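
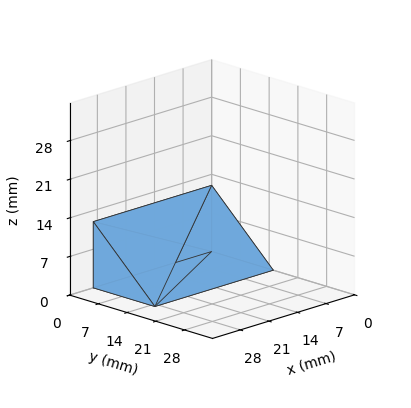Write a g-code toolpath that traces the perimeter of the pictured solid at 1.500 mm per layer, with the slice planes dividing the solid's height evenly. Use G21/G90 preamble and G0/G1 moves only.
Reading the render: the shape is a wedge (ramp): 29 × 15 mm base, rising to 12 mm along the y=0 edge and sloping linearly to z=0 at y=15 (dimensions read to the nearest mm from the axis ticks). For the g-code, the solid's height is divided into equal slices at the stated Δz and each level perimeter traced with G1 moves after a G0 lift.

; perimeter-only toolpath
G21 ; units = mm
G90 ; absolute positioning
G28 ; home
; layer 1
G0 Z1.500
G0 X0.000 Y0.000
G1 X29.000 Y0.000
G1 X29.000 Y13.125
G1 X0.000 Y13.125
G1 X0.000 Y0.000
; layer 2
G0 Z3.000
G0 X0.000 Y0.000
G1 X29.000 Y0.000
G1 X29.000 Y11.250
G1 X0.000 Y11.250
G1 X0.000 Y0.000
; layer 3
G0 Z4.500
G0 X0.000 Y0.000
G1 X29.000 Y0.000
G1 X29.000 Y9.375
G1 X0.000 Y9.375
G1 X0.000 Y0.000
; layer 4
G0 Z6.000
G0 X0.000 Y0.000
G1 X29.000 Y0.000
G1 X29.000 Y7.500
G1 X0.000 Y7.500
G1 X0.000 Y0.000
; layer 5
G0 Z7.500
G0 X0.000 Y0.000
G1 X29.000 Y0.000
G1 X29.000 Y5.625
G1 X0.000 Y5.625
G1 X0.000 Y0.000
; layer 6
G0 Z9.000
G0 X0.000 Y0.000
G1 X29.000 Y0.000
G1 X29.000 Y3.750
G1 X0.000 Y3.750
G1 X0.000 Y0.000
; layer 7
G0 Z10.500
G0 X0.000 Y0.000
G1 X29.000 Y0.000
G1 X29.000 Y1.875
G1 X0.000 Y1.875
G1 X0.000 Y0.000
M2 ; end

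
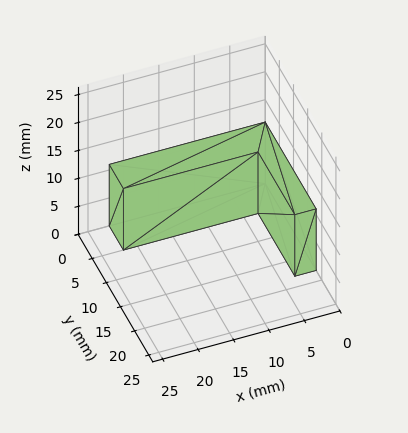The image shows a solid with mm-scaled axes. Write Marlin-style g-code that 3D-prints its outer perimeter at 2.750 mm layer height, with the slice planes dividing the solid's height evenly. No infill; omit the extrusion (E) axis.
Reading the render: the shape is an L-shaped prism: outer 22 × 18 mm, arm thicknesses ≈ 5 mm (horizontal) and 3 mm (vertical), extruded 11 mm in z (dimensions read to the nearest mm from the axis ticks). For the g-code, the solid's height is divided into equal slices at the stated Δz and each level perimeter traced with G1 moves after a G0 lift.

; perimeter-only toolpath
G21 ; units = mm
G90 ; absolute positioning
G28 ; home
; layer 1
G0 Z2.750
G0 X0.000 Y0.000
G1 X22.000 Y0.000
G1 X22.000 Y5.000
G1 X3.000 Y5.000
G1 X3.000 Y18.000
G1 X0.000 Y18.000
G1 X0.000 Y0.000
; layer 2
G0 Z5.500
G0 X0.000 Y0.000
G1 X22.000 Y0.000
G1 X22.000 Y5.000
G1 X3.000 Y5.000
G1 X3.000 Y18.000
G1 X0.000 Y18.000
G1 X0.000 Y0.000
; layer 3
G0 Z8.250
G0 X0.000 Y0.000
G1 X22.000 Y0.000
G1 X22.000 Y5.000
G1 X3.000 Y5.000
G1 X3.000 Y18.000
G1 X0.000 Y18.000
G1 X0.000 Y0.000
; layer 4
G0 Z11.000
G0 X0.000 Y0.000
G1 X22.000 Y0.000
G1 X22.000 Y5.000
G1 X3.000 Y5.000
G1 X3.000 Y18.000
G1 X0.000 Y18.000
G1 X0.000 Y0.000
M2 ; end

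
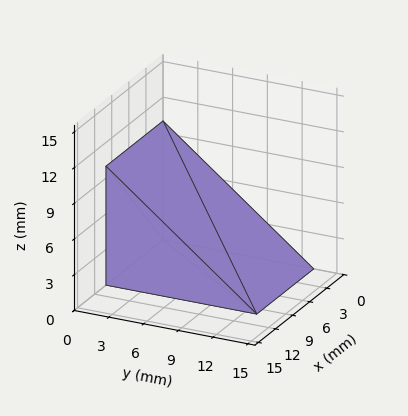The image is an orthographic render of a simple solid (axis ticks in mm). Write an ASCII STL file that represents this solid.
Reading the render: the shape is a wedge (ramp): 10 × 13 mm base, rising to 10 mm along the y=0 edge and sloping linearly to z=0 at y=13 (dimensions read to the nearest mm from the axis ticks). For the STL, each face is triangulated and given an outward normal.

solid part
  facet normal 0.0000 0.0000 -1.0000
    outer loop
      vertex 10.0 13.0 0.0
      vertex 10.0 0.0 0.0
      vertex 0.0 0.0 0.0
    endloop
  endfacet
  facet normal 0.0000 0.0000 -1.0000
    outer loop
      vertex 0.0 13.0 0.0
      vertex 10.0 13.0 0.0
      vertex 0.0 0.0 0.0
    endloop
  endfacet
  facet normal 0.0000 -1.0000 0.0000
    outer loop
      vertex 0.0 0.0 0.0
      vertex 10.0 0.0 0.0
      vertex 10.0 0.0 10.0
    endloop
  endfacet
  facet normal 0.0000 -1.0000 0.0000
    outer loop
      vertex 0.0 0.0 0.0
      vertex 10.0 0.0 10.0
      vertex 0.0 0.0 10.0
    endloop
  endfacet
  facet normal 0.0000 0.6097 0.7926
    outer loop
      vertex 0.0 0.0 10.0
      vertex 10.0 0.0 10.0
      vertex 10.0 13.0 0.0
    endloop
  endfacet
  facet normal 0.0000 0.6097 0.7926
    outer loop
      vertex 0.0 0.0 10.0
      vertex 10.0 13.0 0.0
      vertex 0.0 13.0 0.0
    endloop
  endfacet
  facet normal -1.0000 0.0000 0.0000
    outer loop
      vertex 0.0 0.0 10.0
      vertex 0.0 13.0 0.0
      vertex 0.0 0.0 0.0
    endloop
  endfacet
  facet normal 1.0000 0.0000 0.0000
    outer loop
      vertex 10.0 0.0 0.0
      vertex 10.0 13.0 0.0
      vertex 10.0 0.0 10.0
    endloop
  endfacet
endsolid part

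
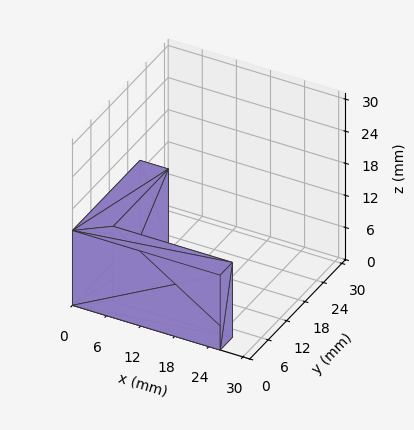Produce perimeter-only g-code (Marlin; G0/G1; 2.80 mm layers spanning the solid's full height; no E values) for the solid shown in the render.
Reading the render: the shape is an L-shaped prism: outer 26 × 22 mm, arm thicknesses ≈ 4 mm (horizontal) and 5 mm (vertical), extruded 14 mm in z (dimensions read to the nearest mm from the axis ticks). For the g-code, the solid's height is divided into equal slices at the stated Δz and each level perimeter traced with G1 moves after a G0 lift.

; perimeter-only toolpath
G21 ; units = mm
G90 ; absolute positioning
G28 ; home
; layer 1
G0 Z2.80
G0 X0.00 Y0.00
G1 X26.00 Y0.00
G1 X26.00 Y4.00
G1 X5.00 Y4.00
G1 X5.00 Y22.00
G1 X0.00 Y22.00
G1 X0.00 Y0.00
; layer 2
G0 Z5.60
G0 X0.00 Y0.00
G1 X26.00 Y0.00
G1 X26.00 Y4.00
G1 X5.00 Y4.00
G1 X5.00 Y22.00
G1 X0.00 Y22.00
G1 X0.00 Y0.00
; layer 3
G0 Z8.40
G0 X0.00 Y0.00
G1 X26.00 Y0.00
G1 X26.00 Y4.00
G1 X5.00 Y4.00
G1 X5.00 Y22.00
G1 X0.00 Y22.00
G1 X0.00 Y0.00
; layer 4
G0 Z11.20
G0 X0.00 Y0.00
G1 X26.00 Y0.00
G1 X26.00 Y4.00
G1 X5.00 Y4.00
G1 X5.00 Y22.00
G1 X0.00 Y22.00
G1 X0.00 Y0.00
; layer 5
G0 Z14.00
G0 X0.00 Y0.00
G1 X26.00 Y0.00
G1 X26.00 Y4.00
G1 X5.00 Y4.00
G1 X5.00 Y22.00
G1 X0.00 Y22.00
G1 X0.00 Y0.00
M2 ; end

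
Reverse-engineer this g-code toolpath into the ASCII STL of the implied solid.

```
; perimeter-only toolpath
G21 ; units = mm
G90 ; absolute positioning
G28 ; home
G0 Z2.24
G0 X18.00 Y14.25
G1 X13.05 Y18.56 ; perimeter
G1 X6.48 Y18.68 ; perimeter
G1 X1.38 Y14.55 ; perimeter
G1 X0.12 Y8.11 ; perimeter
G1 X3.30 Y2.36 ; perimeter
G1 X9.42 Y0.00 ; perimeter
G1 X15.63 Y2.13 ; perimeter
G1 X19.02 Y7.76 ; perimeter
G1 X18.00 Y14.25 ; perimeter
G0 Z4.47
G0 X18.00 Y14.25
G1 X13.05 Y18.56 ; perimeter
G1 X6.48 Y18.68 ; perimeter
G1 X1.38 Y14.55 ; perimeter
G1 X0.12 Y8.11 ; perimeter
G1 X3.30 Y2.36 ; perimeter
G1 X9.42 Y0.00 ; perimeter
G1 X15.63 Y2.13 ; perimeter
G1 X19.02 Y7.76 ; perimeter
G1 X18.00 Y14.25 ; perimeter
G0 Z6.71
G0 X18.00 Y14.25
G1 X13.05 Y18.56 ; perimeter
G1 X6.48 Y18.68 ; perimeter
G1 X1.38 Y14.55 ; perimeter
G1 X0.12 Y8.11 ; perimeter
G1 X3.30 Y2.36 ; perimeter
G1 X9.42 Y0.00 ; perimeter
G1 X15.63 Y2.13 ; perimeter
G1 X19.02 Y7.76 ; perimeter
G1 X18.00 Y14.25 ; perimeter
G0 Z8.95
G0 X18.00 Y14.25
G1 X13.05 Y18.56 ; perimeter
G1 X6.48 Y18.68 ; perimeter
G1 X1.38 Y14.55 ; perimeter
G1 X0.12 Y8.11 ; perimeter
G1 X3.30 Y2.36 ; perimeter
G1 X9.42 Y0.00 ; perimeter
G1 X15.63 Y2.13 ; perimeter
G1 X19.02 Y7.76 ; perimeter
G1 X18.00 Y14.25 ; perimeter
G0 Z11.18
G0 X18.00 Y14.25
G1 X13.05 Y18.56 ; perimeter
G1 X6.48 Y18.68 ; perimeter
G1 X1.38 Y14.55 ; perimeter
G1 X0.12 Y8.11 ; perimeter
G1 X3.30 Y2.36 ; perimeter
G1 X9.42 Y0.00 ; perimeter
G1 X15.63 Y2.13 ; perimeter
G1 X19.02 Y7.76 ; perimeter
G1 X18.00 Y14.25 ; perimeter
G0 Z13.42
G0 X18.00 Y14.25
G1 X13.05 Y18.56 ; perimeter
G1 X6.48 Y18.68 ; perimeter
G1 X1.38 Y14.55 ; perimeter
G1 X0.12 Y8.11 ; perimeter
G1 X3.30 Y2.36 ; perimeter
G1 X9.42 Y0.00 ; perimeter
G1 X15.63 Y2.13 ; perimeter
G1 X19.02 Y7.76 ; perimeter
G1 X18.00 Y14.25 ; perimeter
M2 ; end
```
solid part
  facet normal 0.0000 0.0000 -1.0000
    outer loop
      vertex 6.48 18.68 0.00
      vertex 13.05 18.56 0.00
      vertex 18.00 14.25 0.00
    endloop
  endfacet
  facet normal 0.0000 0.0000 -1.0000
    outer loop
      vertex 1.38 14.55 0.00
      vertex 6.48 18.68 0.00
      vertex 18.00 14.25 0.00
    endloop
  endfacet
  facet normal 0.0000 0.0000 -1.0000
    outer loop
      vertex 0.12 8.11 0.00
      vertex 1.38 14.55 0.00
      vertex 18.00 14.25 0.00
    endloop
  endfacet
  facet normal 0.0000 0.0000 -1.0000
    outer loop
      vertex 3.30 2.36 0.00
      vertex 0.12 8.11 0.00
      vertex 18.00 14.25 0.00
    endloop
  endfacet
  facet normal 0.0000 0.0000 -1.0000
    outer loop
      vertex 9.42 0.00 0.00
      vertex 3.30 2.36 0.00
      vertex 18.00 14.25 0.00
    endloop
  endfacet
  facet normal 0.0000 0.0000 -1.0000
    outer loop
      vertex 15.63 2.13 0.00
      vertex 9.42 0.00 0.00
      vertex 18.00 14.25 0.00
    endloop
  endfacet
  facet normal 0.0000 0.0000 -1.0000
    outer loop
      vertex 19.02 7.76 0.00
      vertex 15.63 2.13 0.00
      vertex 18.00 14.25 0.00
    endloop
  endfacet
  facet normal 0.0000 0.0000 1.0000
    outer loop
      vertex 18.00 14.25 13.42
      vertex 13.05 18.56 13.42
      vertex 6.48 18.68 13.42
    endloop
  endfacet
  facet normal 0.0000 0.0000 1.0000
    outer loop
      vertex 18.00 14.25 13.42
      vertex 6.48 18.68 13.42
      vertex 1.38 14.55 13.42
    endloop
  endfacet
  facet normal 0.0000 0.0000 1.0000
    outer loop
      vertex 18.00 14.25 13.42
      vertex 1.38 14.55 13.42
      vertex 0.12 8.11 13.42
    endloop
  endfacet
  facet normal 0.0000 0.0000 1.0000
    outer loop
      vertex 18.00 14.25 13.42
      vertex 0.12 8.11 13.42
      vertex 3.30 2.36 13.42
    endloop
  endfacet
  facet normal 0.0000 0.0000 1.0000
    outer loop
      vertex 18.00 14.25 13.42
      vertex 3.30 2.36 13.42
      vertex 9.42 0.00 13.42
    endloop
  endfacet
  facet normal 0.0000 0.0000 1.0000
    outer loop
      vertex 18.00 14.25 13.42
      vertex 9.42 0.00 13.42
      vertex 15.63 2.13 13.42
    endloop
  endfacet
  facet normal 0.0000 0.0000 1.0000
    outer loop
      vertex 18.00 14.25 13.42
      vertex 15.63 2.13 13.42
      vertex 19.02 7.76 13.42
    endloop
  endfacet
  facet normal 0.6567 0.7542 0.0000
    outer loop
      vertex 18.00 14.25 0.00
      vertex 13.05 18.56 0.00
      vertex 13.05 18.56 13.42
    endloop
  endfacet
  facet normal 0.6567 0.7542 0.0000
    outer loop
      vertex 18.00 14.25 0.00
      vertex 13.05 18.56 13.42
      vertex 18.00 14.25 13.42
    endloop
  endfacet
  facet normal 0.0183 0.9998 0.0000
    outer loop
      vertex 13.05 18.56 0.00
      vertex 6.48 18.68 0.00
      vertex 6.48 18.68 13.42
    endloop
  endfacet
  facet normal 0.0183 0.9998 0.0000
    outer loop
      vertex 13.05 18.56 0.00
      vertex 6.48 18.68 13.42
      vertex 13.05 18.56 13.42
    endloop
  endfacet
  facet normal -0.6293 0.7771 0.0000
    outer loop
      vertex 6.48 18.68 0.00
      vertex 1.38 14.55 0.00
      vertex 1.38 14.55 13.42
    endloop
  endfacet
  facet normal -0.6293 0.7771 0.0000
    outer loop
      vertex 6.48 18.68 0.00
      vertex 1.38 14.55 13.42
      vertex 6.48 18.68 13.42
    endloop
  endfacet
  facet normal -0.9814 0.1920 0.0000
    outer loop
      vertex 1.38 14.55 0.00
      vertex 0.12 8.11 0.00
      vertex 0.12 8.11 13.42
    endloop
  endfacet
  facet normal -0.9814 0.1920 0.0000
    outer loop
      vertex 1.38 14.55 0.00
      vertex 0.12 8.11 13.42
      vertex 1.38 14.55 13.42
    endloop
  endfacet
  facet normal -0.8751 -0.4840 0.0000
    outer loop
      vertex 0.12 8.11 0.00
      vertex 3.30 2.36 0.00
      vertex 3.30 2.36 13.42
    endloop
  endfacet
  facet normal -0.8751 -0.4840 0.0000
    outer loop
      vertex 0.12 8.11 0.00
      vertex 3.30 2.36 13.42
      vertex 0.12 8.11 13.42
    endloop
  endfacet
  facet normal -0.3598 -0.9330 0.0000
    outer loop
      vertex 3.30 2.36 0.00
      vertex 9.42 0.00 0.00
      vertex 9.42 0.00 13.42
    endloop
  endfacet
  facet normal -0.3598 -0.9330 0.0000
    outer loop
      vertex 3.30 2.36 0.00
      vertex 9.42 0.00 13.42
      vertex 3.30 2.36 13.42
    endloop
  endfacet
  facet normal 0.3244 -0.9459 0.0000
    outer loop
      vertex 9.42 0.00 0.00
      vertex 15.63 2.13 0.00
      vertex 15.63 2.13 13.42
    endloop
  endfacet
  facet normal 0.3244 -0.9459 0.0000
    outer loop
      vertex 9.42 0.00 0.00
      vertex 15.63 2.13 13.42
      vertex 9.42 0.00 13.42
    endloop
  endfacet
  facet normal 0.8567 -0.5158 0.0000
    outer loop
      vertex 15.63 2.13 0.00
      vertex 19.02 7.76 0.00
      vertex 19.02 7.76 13.42
    endloop
  endfacet
  facet normal 0.8567 -0.5158 0.0000
    outer loop
      vertex 15.63 2.13 0.00
      vertex 19.02 7.76 13.42
      vertex 15.63 2.13 13.42
    endloop
  endfacet
  facet normal 0.9879 0.1553 0.0000
    outer loop
      vertex 19.02 7.76 0.00
      vertex 18.00 14.25 0.00
      vertex 18.00 14.25 13.42
    endloop
  endfacet
  facet normal 0.9879 0.1553 0.0000
    outer loop
      vertex 19.02 7.76 0.00
      vertex 18.00 14.25 13.42
      vertex 19.02 7.76 13.42
    endloop
  endfacet
endsolid part

The G0 Z moves step by Δz≈2.24 mm. Every layer's G1 loop is the same polygon, so the solid is a straight extrusion of it from z=0 to z≈13.4. Closing with flat bottom and top caps and triangulating gives 32 facets — a regular 9-sided prism (a cylinder approximated with 9 flat sides), circumscribed radius ≈ 9.6 mm, height ≈ 13.4 mm.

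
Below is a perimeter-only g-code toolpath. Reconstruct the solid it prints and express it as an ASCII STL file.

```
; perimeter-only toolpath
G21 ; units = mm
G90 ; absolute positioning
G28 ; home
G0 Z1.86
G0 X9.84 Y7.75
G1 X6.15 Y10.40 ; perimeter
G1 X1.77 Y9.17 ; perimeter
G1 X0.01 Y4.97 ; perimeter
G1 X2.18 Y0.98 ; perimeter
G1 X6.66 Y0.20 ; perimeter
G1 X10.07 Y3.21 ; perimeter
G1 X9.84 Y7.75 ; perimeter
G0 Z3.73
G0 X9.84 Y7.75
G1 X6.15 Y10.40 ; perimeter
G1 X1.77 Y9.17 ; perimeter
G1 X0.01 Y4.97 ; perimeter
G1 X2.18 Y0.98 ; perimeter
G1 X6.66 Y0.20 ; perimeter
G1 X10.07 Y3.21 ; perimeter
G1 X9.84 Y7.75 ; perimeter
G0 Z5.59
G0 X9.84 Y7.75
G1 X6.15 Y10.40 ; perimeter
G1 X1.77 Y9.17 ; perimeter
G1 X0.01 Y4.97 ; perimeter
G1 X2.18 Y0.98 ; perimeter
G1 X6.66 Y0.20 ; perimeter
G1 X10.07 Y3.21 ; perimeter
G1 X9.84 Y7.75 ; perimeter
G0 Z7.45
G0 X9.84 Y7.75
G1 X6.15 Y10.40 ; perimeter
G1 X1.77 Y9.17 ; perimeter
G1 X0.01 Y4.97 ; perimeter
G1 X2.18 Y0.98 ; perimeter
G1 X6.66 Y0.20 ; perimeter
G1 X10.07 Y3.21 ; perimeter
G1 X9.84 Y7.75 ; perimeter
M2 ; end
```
solid part
  facet normal 0.0000 0.0000 -1.0000
    outer loop
      vertex 1.77 9.17 0.00
      vertex 6.15 10.40 0.00
      vertex 9.84 7.75 0.00
    endloop
  endfacet
  facet normal 0.0000 0.0000 -1.0000
    outer loop
      vertex 0.01 4.97 0.00
      vertex 1.77 9.17 0.00
      vertex 9.84 7.75 0.00
    endloop
  endfacet
  facet normal 0.0000 0.0000 -1.0000
    outer loop
      vertex 2.18 0.98 0.00
      vertex 0.01 4.97 0.00
      vertex 9.84 7.75 0.00
    endloop
  endfacet
  facet normal 0.0000 0.0000 -1.0000
    outer loop
      vertex 6.66 0.20 0.00
      vertex 2.18 0.98 0.00
      vertex 9.84 7.75 0.00
    endloop
  endfacet
  facet normal 0.0000 0.0000 -1.0000
    outer loop
      vertex 10.07 3.21 0.00
      vertex 6.66 0.20 0.00
      vertex 9.84 7.75 0.00
    endloop
  endfacet
  facet normal 0.0000 0.0000 1.0000
    outer loop
      vertex 9.84 7.75 7.45
      vertex 6.15 10.40 7.45
      vertex 1.77 9.17 7.45
    endloop
  endfacet
  facet normal 0.0000 0.0000 1.0000
    outer loop
      vertex 9.84 7.75 7.45
      vertex 1.77 9.17 7.45
      vertex 0.01 4.97 7.45
    endloop
  endfacet
  facet normal 0.0000 0.0000 1.0000
    outer loop
      vertex 9.84 7.75 7.45
      vertex 0.01 4.97 7.45
      vertex 2.18 0.98 7.45
    endloop
  endfacet
  facet normal 0.0000 0.0000 1.0000
    outer loop
      vertex 9.84 7.75 7.45
      vertex 2.18 0.98 7.45
      vertex 6.66 0.20 7.45
    endloop
  endfacet
  facet normal 0.0000 0.0000 1.0000
    outer loop
      vertex 9.84 7.75 7.45
      vertex 6.66 0.20 7.45
      vertex 10.07 3.21 7.45
    endloop
  endfacet
  facet normal 0.5833 0.8122 0.0000
    outer loop
      vertex 9.84 7.75 0.00
      vertex 6.15 10.40 0.00
      vertex 6.15 10.40 7.45
    endloop
  endfacet
  facet normal 0.5833 0.8122 0.0000
    outer loop
      vertex 9.84 7.75 0.00
      vertex 6.15 10.40 7.45
      vertex 9.84 7.75 7.45
    endloop
  endfacet
  facet normal -0.2704 0.9628 0.0000
    outer loop
      vertex 6.15 10.40 0.00
      vertex 1.77 9.17 0.00
      vertex 1.77 9.17 7.45
    endloop
  endfacet
  facet normal -0.2704 0.9628 0.0000
    outer loop
      vertex 6.15 10.40 0.00
      vertex 1.77 9.17 7.45
      vertex 6.15 10.40 7.45
    endloop
  endfacet
  facet normal -0.9223 0.3865 0.0000
    outer loop
      vertex 1.77 9.17 0.00
      vertex 0.01 4.97 0.00
      vertex 0.01 4.97 7.45
    endloop
  endfacet
  facet normal -0.9223 0.3865 0.0000
    outer loop
      vertex 1.77 9.17 0.00
      vertex 0.01 4.97 7.45
      vertex 1.77 9.17 7.45
    endloop
  endfacet
  facet normal -0.8785 -0.4778 0.0000
    outer loop
      vertex 0.01 4.97 0.00
      vertex 2.18 0.98 0.00
      vertex 2.18 0.98 7.45
    endloop
  endfacet
  facet normal -0.8785 -0.4778 0.0000
    outer loop
      vertex 0.01 4.97 0.00
      vertex 2.18 0.98 7.45
      vertex 0.01 4.97 7.45
    endloop
  endfacet
  facet normal -0.1715 -0.9852 0.0000
    outer loop
      vertex 2.18 0.98 0.00
      vertex 6.66 0.20 0.00
      vertex 6.66 0.20 7.45
    endloop
  endfacet
  facet normal -0.1715 -0.9852 0.0000
    outer loop
      vertex 2.18 0.98 0.00
      vertex 6.66 0.20 7.45
      vertex 2.18 0.98 7.45
    endloop
  endfacet
  facet normal 0.6618 -0.7497 0.0000
    outer loop
      vertex 6.66 0.20 0.00
      vertex 10.07 3.21 0.00
      vertex 10.07 3.21 7.45
    endloop
  endfacet
  facet normal 0.6618 -0.7497 0.0000
    outer loop
      vertex 6.66 0.20 0.00
      vertex 10.07 3.21 7.45
      vertex 6.66 0.20 7.45
    endloop
  endfacet
  facet normal 0.9987 0.0506 0.0000
    outer loop
      vertex 10.07 3.21 0.00
      vertex 9.84 7.75 0.00
      vertex 9.84 7.75 7.45
    endloop
  endfacet
  facet normal 0.9987 0.0506 0.0000
    outer loop
      vertex 10.07 3.21 0.00
      vertex 9.84 7.75 7.45
      vertex 10.07 3.21 7.45
    endloop
  endfacet
endsolid part

The G0 Z moves step by Δz≈1.86 mm. Every layer's G1 loop is the same polygon, so the solid is a straight extrusion of it from z=0 to z≈7.45. Closing with flat bottom and top caps and triangulating gives 24 facets — a regular 7-sided prism (a cylinder approximated with 7 flat sides), circumscribed radius ≈ 5.24 mm, height ≈ 7.45 mm.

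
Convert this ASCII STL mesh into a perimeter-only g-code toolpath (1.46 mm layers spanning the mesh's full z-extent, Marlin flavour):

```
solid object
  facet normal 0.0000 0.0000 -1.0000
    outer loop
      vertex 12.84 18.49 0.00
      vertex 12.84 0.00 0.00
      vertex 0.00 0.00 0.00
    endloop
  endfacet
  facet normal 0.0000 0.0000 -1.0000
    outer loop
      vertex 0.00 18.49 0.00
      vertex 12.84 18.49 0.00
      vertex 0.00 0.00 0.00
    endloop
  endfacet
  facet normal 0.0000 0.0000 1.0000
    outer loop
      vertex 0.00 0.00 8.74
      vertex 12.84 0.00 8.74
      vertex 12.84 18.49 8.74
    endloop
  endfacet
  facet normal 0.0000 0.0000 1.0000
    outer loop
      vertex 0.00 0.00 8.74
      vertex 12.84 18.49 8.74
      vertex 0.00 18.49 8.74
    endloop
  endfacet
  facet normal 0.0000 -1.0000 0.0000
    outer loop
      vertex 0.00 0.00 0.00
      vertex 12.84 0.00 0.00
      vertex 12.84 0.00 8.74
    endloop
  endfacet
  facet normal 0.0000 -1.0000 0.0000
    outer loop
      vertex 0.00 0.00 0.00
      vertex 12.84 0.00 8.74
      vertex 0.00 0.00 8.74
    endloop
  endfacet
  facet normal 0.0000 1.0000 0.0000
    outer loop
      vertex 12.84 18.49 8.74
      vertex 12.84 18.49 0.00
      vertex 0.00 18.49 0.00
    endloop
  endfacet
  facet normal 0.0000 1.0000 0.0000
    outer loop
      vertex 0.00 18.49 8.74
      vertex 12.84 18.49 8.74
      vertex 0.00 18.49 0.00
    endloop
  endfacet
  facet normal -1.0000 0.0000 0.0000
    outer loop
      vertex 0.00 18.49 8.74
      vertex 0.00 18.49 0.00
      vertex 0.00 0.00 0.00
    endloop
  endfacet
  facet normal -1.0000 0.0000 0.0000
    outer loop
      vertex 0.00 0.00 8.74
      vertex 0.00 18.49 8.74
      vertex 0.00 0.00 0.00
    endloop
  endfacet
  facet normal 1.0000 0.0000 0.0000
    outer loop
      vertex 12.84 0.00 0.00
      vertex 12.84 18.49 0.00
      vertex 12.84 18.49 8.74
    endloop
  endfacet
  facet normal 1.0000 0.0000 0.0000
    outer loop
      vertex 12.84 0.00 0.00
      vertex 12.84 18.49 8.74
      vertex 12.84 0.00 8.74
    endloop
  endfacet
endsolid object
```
; perimeter-only toolpath
G21 ; units = mm
G90 ; absolute positioning
G28 ; home
; layer 1
G0 Z1.46
G0 X0.00 Y0.00
G1 X12.84 Y0.00
G1 X12.84 Y18.49
G1 X0.00 Y18.49
G1 X0.00 Y0.00
; layer 2
G0 Z2.91
G0 X0.00 Y0.00
G1 X12.84 Y0.00
G1 X12.84 Y18.49
G1 X0.00 Y18.49
G1 X0.00 Y0.00
; layer 3
G0 Z4.37
G0 X0.00 Y0.00
G1 X12.84 Y0.00
G1 X12.84 Y18.49
G1 X0.00 Y18.49
G1 X0.00 Y0.00
; layer 4
G0 Z5.83
G0 X0.00 Y0.00
G1 X12.84 Y0.00
G1 X12.84 Y18.49
G1 X0.00 Y18.49
G1 X0.00 Y0.00
; layer 5
G0 Z7.28
G0 X0.00 Y0.00
G1 X12.84 Y0.00
G1 X12.84 Y18.49
G1 X0.00 Y18.49
G1 X0.00 Y0.00
; layer 6
G0 Z8.74
G0 X0.00 Y0.00
G1 X12.84 Y0.00
G1 X12.84 Y18.49
G1 X0.00 Y18.49
G1 X0.00 Y0.00
M2 ; end

The solid is a rectangular box, roughly 12.8 × 18.5 mm footprint and 8.74 mm tall. Slicing at Δz = 1.46 mm — 6 equal slices spanning the solid's height, so layer i sits at z = i·h/6 — gives 6 non-empty perimeters. Each is a 4-segment closed polygon; G0 lifts to the layer z and rapids to the start vertex, then G1 traces the edges.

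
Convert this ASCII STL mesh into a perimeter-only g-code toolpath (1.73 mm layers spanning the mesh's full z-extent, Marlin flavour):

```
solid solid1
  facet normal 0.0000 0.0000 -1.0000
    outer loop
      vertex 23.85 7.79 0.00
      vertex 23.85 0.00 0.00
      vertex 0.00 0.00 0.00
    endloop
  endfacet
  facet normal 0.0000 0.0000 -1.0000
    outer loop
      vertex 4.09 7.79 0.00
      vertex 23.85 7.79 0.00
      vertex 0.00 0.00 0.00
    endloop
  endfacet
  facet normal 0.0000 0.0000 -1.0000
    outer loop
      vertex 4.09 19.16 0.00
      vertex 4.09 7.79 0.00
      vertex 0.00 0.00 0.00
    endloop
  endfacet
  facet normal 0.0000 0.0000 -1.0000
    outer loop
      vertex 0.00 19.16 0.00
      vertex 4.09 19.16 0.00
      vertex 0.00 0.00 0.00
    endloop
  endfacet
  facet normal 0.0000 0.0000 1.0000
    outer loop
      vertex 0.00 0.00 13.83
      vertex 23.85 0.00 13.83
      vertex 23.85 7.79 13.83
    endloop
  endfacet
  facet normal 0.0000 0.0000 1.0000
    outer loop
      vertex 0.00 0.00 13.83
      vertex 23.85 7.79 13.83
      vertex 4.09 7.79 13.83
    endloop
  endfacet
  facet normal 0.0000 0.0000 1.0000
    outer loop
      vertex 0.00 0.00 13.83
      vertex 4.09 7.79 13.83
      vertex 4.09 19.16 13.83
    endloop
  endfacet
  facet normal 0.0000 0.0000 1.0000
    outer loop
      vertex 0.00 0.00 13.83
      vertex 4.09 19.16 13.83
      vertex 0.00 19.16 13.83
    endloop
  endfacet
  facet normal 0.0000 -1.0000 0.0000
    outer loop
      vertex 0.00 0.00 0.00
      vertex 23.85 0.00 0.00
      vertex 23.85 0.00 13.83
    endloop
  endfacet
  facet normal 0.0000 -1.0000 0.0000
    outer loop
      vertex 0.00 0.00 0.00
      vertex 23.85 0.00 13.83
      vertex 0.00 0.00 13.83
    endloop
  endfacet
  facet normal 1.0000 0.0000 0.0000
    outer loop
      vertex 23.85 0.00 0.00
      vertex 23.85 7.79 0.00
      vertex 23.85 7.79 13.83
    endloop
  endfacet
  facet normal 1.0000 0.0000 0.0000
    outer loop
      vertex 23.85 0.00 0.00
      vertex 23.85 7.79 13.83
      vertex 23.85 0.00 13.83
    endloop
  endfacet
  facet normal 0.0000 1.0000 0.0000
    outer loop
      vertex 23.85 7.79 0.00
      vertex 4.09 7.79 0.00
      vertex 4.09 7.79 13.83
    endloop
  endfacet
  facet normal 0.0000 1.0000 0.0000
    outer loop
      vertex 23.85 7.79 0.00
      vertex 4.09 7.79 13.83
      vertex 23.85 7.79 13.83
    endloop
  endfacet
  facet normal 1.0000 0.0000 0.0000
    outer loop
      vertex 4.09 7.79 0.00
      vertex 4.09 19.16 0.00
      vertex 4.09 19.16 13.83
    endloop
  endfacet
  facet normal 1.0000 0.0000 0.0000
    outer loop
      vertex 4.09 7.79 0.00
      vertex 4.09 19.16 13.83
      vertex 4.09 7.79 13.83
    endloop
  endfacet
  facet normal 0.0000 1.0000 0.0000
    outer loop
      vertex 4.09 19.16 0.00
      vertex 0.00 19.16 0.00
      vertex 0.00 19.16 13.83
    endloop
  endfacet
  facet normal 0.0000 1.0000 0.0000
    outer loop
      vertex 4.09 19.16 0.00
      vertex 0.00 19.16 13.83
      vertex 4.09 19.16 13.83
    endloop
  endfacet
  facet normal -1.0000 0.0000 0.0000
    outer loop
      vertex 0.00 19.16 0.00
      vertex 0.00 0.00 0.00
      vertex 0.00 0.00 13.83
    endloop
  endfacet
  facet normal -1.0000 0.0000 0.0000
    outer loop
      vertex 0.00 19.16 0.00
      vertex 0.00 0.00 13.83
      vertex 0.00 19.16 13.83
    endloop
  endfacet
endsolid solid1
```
; perimeter-only toolpath
G21 ; units = mm
G90 ; absolute positioning
G28 ; home
; layer 1
G0 Z1.73
G0 X0.00 Y0.00
G1 X23.85 Y0.00
G1 X23.85 Y7.79
G1 X4.09 Y7.79
G1 X4.09 Y19.16
G1 X0.00 Y19.16
G1 X0.00 Y0.00
; layer 2
G0 Z3.46
G0 X0.00 Y0.00
G1 X23.85 Y0.00
G1 X23.85 Y7.79
G1 X4.09 Y7.79
G1 X4.09 Y19.16
G1 X0.00 Y19.16
G1 X0.00 Y0.00
; layer 3
G0 Z5.19
G0 X0.00 Y0.00
G1 X23.85 Y0.00
G1 X23.85 Y7.79
G1 X4.09 Y7.79
G1 X4.09 Y19.16
G1 X0.00 Y19.16
G1 X0.00 Y0.00
; layer 4
G0 Z6.92
G0 X0.00 Y0.00
G1 X23.85 Y0.00
G1 X23.85 Y7.79
G1 X4.09 Y7.79
G1 X4.09 Y19.16
G1 X0.00 Y19.16
G1 X0.00 Y0.00
; layer 5
G0 Z8.64
G0 X0.00 Y0.00
G1 X23.85 Y0.00
G1 X23.85 Y7.79
G1 X4.09 Y7.79
G1 X4.09 Y19.16
G1 X0.00 Y19.16
G1 X0.00 Y0.00
; layer 6
G0 Z10.37
G0 X0.00 Y0.00
G1 X23.85 Y0.00
G1 X23.85 Y7.79
G1 X4.09 Y7.79
G1 X4.09 Y19.16
G1 X0.00 Y19.16
G1 X0.00 Y0.00
; layer 7
G0 Z12.10
G0 X0.00 Y0.00
G1 X23.85 Y0.00
G1 X23.85 Y7.79
G1 X4.09 Y7.79
G1 X4.09 Y19.16
G1 X0.00 Y19.16
G1 X0.00 Y0.00
; layer 8
G0 Z13.83
G0 X0.00 Y0.00
G1 X23.85 Y0.00
G1 X23.85 Y7.79
G1 X4.09 Y7.79
G1 X4.09 Y19.16
G1 X0.00 Y19.16
G1 X0.00 Y0.00
M2 ; end

The solid is an L-shaped prism: outer 23.9 × 19.2 mm, arm thicknesses ≈ 7.79 mm (horizontal) and 4.09 mm (vertical), extruded 13.8 mm in z. Slicing at Δz = 1.73 mm — 8 equal slices spanning the solid's height, so layer i sits at z = i·h/8 — gives 8 non-empty perimeters. Each is a 6-segment closed polygon; G0 lifts to the layer z and rapids to the start vertex, then G1 traces the edges.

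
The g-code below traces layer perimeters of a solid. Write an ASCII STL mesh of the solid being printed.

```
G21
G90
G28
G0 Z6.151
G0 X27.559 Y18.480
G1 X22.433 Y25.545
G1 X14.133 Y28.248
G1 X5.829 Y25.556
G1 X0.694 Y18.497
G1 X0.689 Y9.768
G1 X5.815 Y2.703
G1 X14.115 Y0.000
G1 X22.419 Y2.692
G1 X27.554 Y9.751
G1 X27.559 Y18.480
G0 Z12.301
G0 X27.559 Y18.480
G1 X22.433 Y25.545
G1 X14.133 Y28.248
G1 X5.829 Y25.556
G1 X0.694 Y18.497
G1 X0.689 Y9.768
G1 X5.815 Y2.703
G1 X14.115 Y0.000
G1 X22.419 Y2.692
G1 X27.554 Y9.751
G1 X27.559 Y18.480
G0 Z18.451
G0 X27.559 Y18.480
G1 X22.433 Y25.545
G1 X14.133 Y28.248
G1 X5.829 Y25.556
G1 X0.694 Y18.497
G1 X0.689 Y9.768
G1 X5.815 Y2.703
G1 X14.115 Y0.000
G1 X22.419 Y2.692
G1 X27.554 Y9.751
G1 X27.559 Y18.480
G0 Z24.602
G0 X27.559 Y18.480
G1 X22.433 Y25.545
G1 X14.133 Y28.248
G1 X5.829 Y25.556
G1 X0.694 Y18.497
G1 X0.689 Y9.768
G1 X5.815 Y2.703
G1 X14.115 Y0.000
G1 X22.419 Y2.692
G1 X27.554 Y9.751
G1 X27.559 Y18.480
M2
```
solid part
  facet normal 0.0000 0.0000 -1.0000
    outer loop
      vertex 14.133 28.248 0.000
      vertex 22.433 25.545 0.000
      vertex 27.559 18.480 0.000
    endloop
  endfacet
  facet normal 0.0000 0.0000 -1.0000
    outer loop
      vertex 5.829 25.556 0.000
      vertex 14.133 28.248 0.000
      vertex 27.559 18.480 0.000
    endloop
  endfacet
  facet normal 0.0000 0.0000 -1.0000
    outer loop
      vertex 0.694 18.497 0.000
      vertex 5.829 25.556 0.000
      vertex 27.559 18.480 0.000
    endloop
  endfacet
  facet normal 0.0000 0.0000 -1.0000
    outer loop
      vertex 0.689 9.768 0.000
      vertex 0.694 18.497 0.000
      vertex 27.559 18.480 0.000
    endloop
  endfacet
  facet normal 0.0000 0.0000 -1.0000
    outer loop
      vertex 5.815 2.703 0.000
      vertex 0.689 9.768 0.000
      vertex 27.559 18.480 0.000
    endloop
  endfacet
  facet normal 0.0000 0.0000 -1.0000
    outer loop
      vertex 14.115 0.000 0.000
      vertex 5.815 2.703 0.000
      vertex 27.559 18.480 0.000
    endloop
  endfacet
  facet normal 0.0000 0.0000 -1.0000
    outer loop
      vertex 22.419 2.692 0.000
      vertex 14.115 0.000 0.000
      vertex 27.559 18.480 0.000
    endloop
  endfacet
  facet normal 0.0000 0.0000 -1.0000
    outer loop
      vertex 27.554 9.751 0.000
      vertex 22.419 2.692 0.000
      vertex 27.559 18.480 0.000
    endloop
  endfacet
  facet normal 0.0000 0.0000 1.0000
    outer loop
      vertex 27.559 18.480 24.602
      vertex 22.433 25.545 24.602
      vertex 14.133 28.248 24.602
    endloop
  endfacet
  facet normal 0.0000 0.0000 1.0000
    outer loop
      vertex 27.559 18.480 24.602
      vertex 14.133 28.248 24.602
      vertex 5.829 25.556 24.602
    endloop
  endfacet
  facet normal 0.0000 0.0000 1.0000
    outer loop
      vertex 27.559 18.480 24.602
      vertex 5.829 25.556 24.602
      vertex 0.694 18.497 24.602
    endloop
  endfacet
  facet normal 0.0000 0.0000 1.0000
    outer loop
      vertex 27.559 18.480 24.602
      vertex 0.694 18.497 24.602
      vertex 0.689 9.768 24.602
    endloop
  endfacet
  facet normal 0.0000 0.0000 1.0000
    outer loop
      vertex 27.559 18.480 24.602
      vertex 0.689 9.768 24.602
      vertex 5.815 2.703 24.602
    endloop
  endfacet
  facet normal 0.0000 0.0000 1.0000
    outer loop
      vertex 27.559 18.480 24.602
      vertex 5.815 2.703 24.602
      vertex 14.115 0.000 24.602
    endloop
  endfacet
  facet normal 0.0000 0.0000 1.0000
    outer loop
      vertex 27.559 18.480 24.602
      vertex 14.115 0.000 24.602
      vertex 22.419 2.692 24.602
    endloop
  endfacet
  facet normal 0.0000 0.0000 1.0000
    outer loop
      vertex 27.559 18.480 24.602
      vertex 22.419 2.692 24.602
      vertex 27.554 9.751 24.602
    endloop
  endfacet
  facet normal 0.8094 0.5873 0.0000
    outer loop
      vertex 27.559 18.480 0.000
      vertex 22.433 25.545 0.000
      vertex 22.433 25.545 24.602
    endloop
  endfacet
  facet normal 0.8094 0.5873 0.0000
    outer loop
      vertex 27.559 18.480 0.000
      vertex 22.433 25.545 24.602
      vertex 27.559 18.480 24.602
    endloop
  endfacet
  facet normal 0.3097 0.9508 0.0000
    outer loop
      vertex 22.433 25.545 0.000
      vertex 14.133 28.248 0.000
      vertex 14.133 28.248 24.602
    endloop
  endfacet
  facet normal 0.3097 0.9508 0.0000
    outer loop
      vertex 22.433 25.545 0.000
      vertex 14.133 28.248 24.602
      vertex 22.433 25.545 24.602
    endloop
  endfacet
  facet normal -0.3084 0.9513 0.0000
    outer loop
      vertex 14.133 28.248 0.000
      vertex 5.829 25.556 0.000
      vertex 5.829 25.556 24.602
    endloop
  endfacet
  facet normal -0.3084 0.9513 0.0000
    outer loop
      vertex 14.133 28.248 0.000
      vertex 5.829 25.556 24.602
      vertex 14.133 28.248 24.602
    endloop
  endfacet
  facet normal -0.8087 0.5883 0.0000
    outer loop
      vertex 5.829 25.556 0.000
      vertex 0.694 18.497 0.000
      vertex 0.694 18.497 24.602
    endloop
  endfacet
  facet normal -0.8087 0.5883 0.0000
    outer loop
      vertex 5.829 25.556 0.000
      vertex 0.694 18.497 24.602
      vertex 5.829 25.556 24.602
    endloop
  endfacet
  facet normal -1.0000 0.0006 0.0000
    outer loop
      vertex 0.694 18.497 0.000
      vertex 0.689 9.768 0.000
      vertex 0.689 9.768 24.602
    endloop
  endfacet
  facet normal -1.0000 0.0006 0.0000
    outer loop
      vertex 0.694 18.497 0.000
      vertex 0.689 9.768 24.602
      vertex 0.694 18.497 24.602
    endloop
  endfacet
  facet normal -0.8094 -0.5873 0.0000
    outer loop
      vertex 0.689 9.768 0.000
      vertex 5.815 2.703 0.000
      vertex 5.815 2.703 24.602
    endloop
  endfacet
  facet normal -0.8094 -0.5873 0.0000
    outer loop
      vertex 0.689 9.768 0.000
      vertex 5.815 2.703 24.602
      vertex 0.689 9.768 24.602
    endloop
  endfacet
  facet normal -0.3097 -0.9508 0.0000
    outer loop
      vertex 5.815 2.703 0.000
      vertex 14.115 0.000 0.000
      vertex 14.115 0.000 24.602
    endloop
  endfacet
  facet normal -0.3097 -0.9508 0.0000
    outer loop
      vertex 5.815 2.703 0.000
      vertex 14.115 0.000 24.602
      vertex 5.815 2.703 24.602
    endloop
  endfacet
  facet normal 0.3084 -0.9513 0.0000
    outer loop
      vertex 14.115 0.000 0.000
      vertex 22.419 2.692 0.000
      vertex 22.419 2.692 24.602
    endloop
  endfacet
  facet normal 0.3084 -0.9513 0.0000
    outer loop
      vertex 14.115 0.000 0.000
      vertex 22.419 2.692 24.602
      vertex 14.115 0.000 24.602
    endloop
  endfacet
  facet normal 0.8087 -0.5883 0.0000
    outer loop
      vertex 22.419 2.692 0.000
      vertex 27.554 9.751 0.000
      vertex 27.554 9.751 24.602
    endloop
  endfacet
  facet normal 0.8087 -0.5883 0.0000
    outer loop
      vertex 22.419 2.692 0.000
      vertex 27.554 9.751 24.602
      vertex 22.419 2.692 24.602
    endloop
  endfacet
  facet normal 1.0000 -0.0006 0.0000
    outer loop
      vertex 27.554 9.751 0.000
      vertex 27.559 18.480 0.000
      vertex 27.559 18.480 24.602
    endloop
  endfacet
  facet normal 1.0000 -0.0006 0.0000
    outer loop
      vertex 27.554 9.751 0.000
      vertex 27.559 18.480 24.602
      vertex 27.554 9.751 24.602
    endloop
  endfacet
endsolid part

The G0 Z moves step by Δz≈6.151 mm. Every layer's G1 loop is the same polygon, so the solid is a straight extrusion of it from z=0 to z≈24.6. Closing with flat bottom and top caps and triangulating gives 36 facets — a regular 10-sided prism (a cylinder approximated with 10 flat sides), circumscribed radius ≈ 14.1 mm, height ≈ 24.6 mm.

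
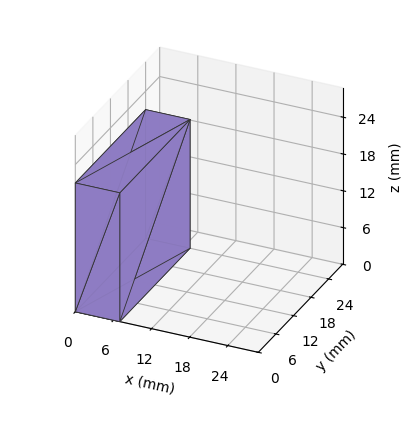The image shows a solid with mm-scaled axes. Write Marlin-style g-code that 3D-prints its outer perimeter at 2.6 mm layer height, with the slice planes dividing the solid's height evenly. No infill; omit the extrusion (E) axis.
Reading the render: the shape is a rectangular box, roughly 7 × 24 mm footprint and 21 mm tall (dimensions read to the nearest mm from the axis ticks). For the g-code, the solid's height is divided into equal slices at the stated Δz and each level perimeter traced with G1 moves after a G0 lift.

; perimeter-only toolpath
G21 ; units = mm
G90 ; absolute positioning
G28 ; home
; layer 1
G0 Z2.6
G0 X0.0 Y0.0
G1 X7.0 Y0.0
G1 X7.0 Y24.0
G1 X0.0 Y24.0
G1 X0.0 Y0.0
; layer 2
G0 Z5.2
G0 X0.0 Y0.0
G1 X7.0 Y0.0
G1 X7.0 Y24.0
G1 X0.0 Y24.0
G1 X0.0 Y0.0
; layer 3
G0 Z7.9
G0 X0.0 Y0.0
G1 X7.0 Y0.0
G1 X7.0 Y24.0
G1 X0.0 Y24.0
G1 X0.0 Y0.0
; layer 4
G0 Z10.5
G0 X0.0 Y0.0
G1 X7.0 Y0.0
G1 X7.0 Y24.0
G1 X0.0 Y24.0
G1 X0.0 Y0.0
; layer 5
G0 Z13.1
G0 X0.0 Y0.0
G1 X7.0 Y0.0
G1 X7.0 Y24.0
G1 X0.0 Y24.0
G1 X0.0 Y0.0
; layer 6
G0 Z15.8
G0 X0.0 Y0.0
G1 X7.0 Y0.0
G1 X7.0 Y24.0
G1 X0.0 Y24.0
G1 X0.0 Y0.0
; layer 7
G0 Z18.4
G0 X0.0 Y0.0
G1 X7.0 Y0.0
G1 X7.0 Y24.0
G1 X0.0 Y24.0
G1 X0.0 Y0.0
; layer 8
G0 Z21.0
G0 X0.0 Y0.0
G1 X7.0 Y0.0
G1 X7.0 Y24.0
G1 X0.0 Y24.0
G1 X0.0 Y0.0
M2 ; end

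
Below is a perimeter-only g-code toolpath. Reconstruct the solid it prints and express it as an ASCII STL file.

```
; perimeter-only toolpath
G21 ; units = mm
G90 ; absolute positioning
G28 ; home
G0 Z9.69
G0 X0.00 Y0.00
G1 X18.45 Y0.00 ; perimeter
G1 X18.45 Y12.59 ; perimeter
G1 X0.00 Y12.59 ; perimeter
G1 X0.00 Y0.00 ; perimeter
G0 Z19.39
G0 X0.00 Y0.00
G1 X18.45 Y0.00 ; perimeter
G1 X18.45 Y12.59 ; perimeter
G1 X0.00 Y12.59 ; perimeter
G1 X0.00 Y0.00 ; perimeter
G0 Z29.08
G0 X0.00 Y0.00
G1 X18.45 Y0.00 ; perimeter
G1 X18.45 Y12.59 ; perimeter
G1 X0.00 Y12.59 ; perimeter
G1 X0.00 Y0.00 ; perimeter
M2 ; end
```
solid part
  facet normal 0.0000 0.0000 -1.0000
    outer loop
      vertex 18.45 12.59 0.00
      vertex 18.45 0.00 0.00
      vertex 0.00 0.00 0.00
    endloop
  endfacet
  facet normal 0.0000 0.0000 -1.0000
    outer loop
      vertex 0.00 12.59 0.00
      vertex 18.45 12.59 0.00
      vertex 0.00 0.00 0.00
    endloop
  endfacet
  facet normal 0.0000 0.0000 1.0000
    outer loop
      vertex 0.00 0.00 29.08
      vertex 18.45 0.00 29.08
      vertex 18.45 12.59 29.08
    endloop
  endfacet
  facet normal 0.0000 0.0000 1.0000
    outer loop
      vertex 0.00 0.00 29.08
      vertex 18.45 12.59 29.08
      vertex 0.00 12.59 29.08
    endloop
  endfacet
  facet normal 0.0000 -1.0000 0.0000
    outer loop
      vertex 0.00 0.00 0.00
      vertex 18.45 0.00 0.00
      vertex 18.45 0.00 29.08
    endloop
  endfacet
  facet normal 0.0000 -1.0000 0.0000
    outer loop
      vertex 0.00 0.00 0.00
      vertex 18.45 0.00 29.08
      vertex 0.00 0.00 29.08
    endloop
  endfacet
  facet normal 0.0000 1.0000 0.0000
    outer loop
      vertex 18.45 12.59 29.08
      vertex 18.45 12.59 0.00
      vertex 0.00 12.59 0.00
    endloop
  endfacet
  facet normal 0.0000 1.0000 0.0000
    outer loop
      vertex 0.00 12.59 29.08
      vertex 18.45 12.59 29.08
      vertex 0.00 12.59 0.00
    endloop
  endfacet
  facet normal -1.0000 0.0000 0.0000
    outer loop
      vertex 0.00 12.59 29.08
      vertex 0.00 12.59 0.00
      vertex 0.00 0.00 0.00
    endloop
  endfacet
  facet normal -1.0000 0.0000 0.0000
    outer loop
      vertex 0.00 0.00 29.08
      vertex 0.00 12.59 29.08
      vertex 0.00 0.00 0.00
    endloop
  endfacet
  facet normal 1.0000 0.0000 0.0000
    outer loop
      vertex 18.45 0.00 0.00
      vertex 18.45 12.59 0.00
      vertex 18.45 12.59 29.08
    endloop
  endfacet
  facet normal 1.0000 0.0000 0.0000
    outer loop
      vertex 18.45 0.00 0.00
      vertex 18.45 12.59 29.08
      vertex 18.45 0.00 29.08
    endloop
  endfacet
endsolid part

The G0 Z moves step by Δz≈9.69 mm. Every layer's G1 loop is the same polygon, so the solid is a straight extrusion of it from z=0 to z≈29.1. Closing with flat bottom and top caps and triangulating gives 12 facets — a rectangular box, roughly 18.4 × 12.6 mm footprint and 29.1 mm tall.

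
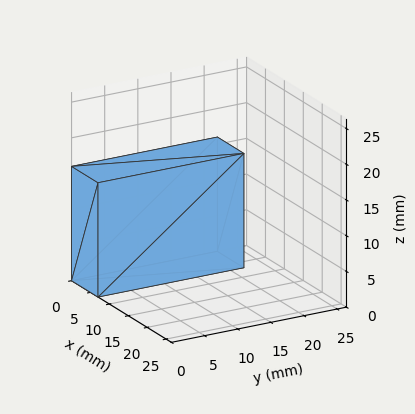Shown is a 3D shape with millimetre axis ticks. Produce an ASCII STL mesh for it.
Reading the render: the shape is a rectangular box, roughly 7 × 22 mm footprint and 16 mm tall (dimensions read to the nearest mm from the axis ticks). For the STL, each face is triangulated and given an outward normal.

solid part
  facet normal 0.0000 0.0000 -1.0000
    outer loop
      vertex 7.000 22.000 0.000
      vertex 7.000 0.000 0.000
      vertex 0.000 0.000 0.000
    endloop
  endfacet
  facet normal 0.0000 0.0000 -1.0000
    outer loop
      vertex 0.000 22.000 0.000
      vertex 7.000 22.000 0.000
      vertex 0.000 0.000 0.000
    endloop
  endfacet
  facet normal 0.0000 0.0000 1.0000
    outer loop
      vertex 0.000 0.000 16.000
      vertex 7.000 0.000 16.000
      vertex 7.000 22.000 16.000
    endloop
  endfacet
  facet normal 0.0000 0.0000 1.0000
    outer loop
      vertex 0.000 0.000 16.000
      vertex 7.000 22.000 16.000
      vertex 0.000 22.000 16.000
    endloop
  endfacet
  facet normal 0.0000 -1.0000 0.0000
    outer loop
      vertex 0.000 0.000 0.000
      vertex 7.000 0.000 0.000
      vertex 7.000 0.000 16.000
    endloop
  endfacet
  facet normal 0.0000 -1.0000 0.0000
    outer loop
      vertex 0.000 0.000 0.000
      vertex 7.000 0.000 16.000
      vertex 0.000 0.000 16.000
    endloop
  endfacet
  facet normal 0.0000 1.0000 0.0000
    outer loop
      vertex 7.000 22.000 16.000
      vertex 7.000 22.000 0.000
      vertex 0.000 22.000 0.000
    endloop
  endfacet
  facet normal 0.0000 1.0000 0.0000
    outer loop
      vertex 0.000 22.000 16.000
      vertex 7.000 22.000 16.000
      vertex 0.000 22.000 0.000
    endloop
  endfacet
  facet normal -1.0000 0.0000 0.0000
    outer loop
      vertex 0.000 22.000 16.000
      vertex 0.000 22.000 0.000
      vertex 0.000 0.000 0.000
    endloop
  endfacet
  facet normal -1.0000 0.0000 0.0000
    outer loop
      vertex 0.000 0.000 16.000
      vertex 0.000 22.000 16.000
      vertex 0.000 0.000 0.000
    endloop
  endfacet
  facet normal 1.0000 0.0000 0.0000
    outer loop
      vertex 7.000 0.000 0.000
      vertex 7.000 22.000 0.000
      vertex 7.000 22.000 16.000
    endloop
  endfacet
  facet normal 1.0000 0.0000 0.0000
    outer loop
      vertex 7.000 0.000 0.000
      vertex 7.000 22.000 16.000
      vertex 7.000 0.000 16.000
    endloop
  endfacet
endsolid part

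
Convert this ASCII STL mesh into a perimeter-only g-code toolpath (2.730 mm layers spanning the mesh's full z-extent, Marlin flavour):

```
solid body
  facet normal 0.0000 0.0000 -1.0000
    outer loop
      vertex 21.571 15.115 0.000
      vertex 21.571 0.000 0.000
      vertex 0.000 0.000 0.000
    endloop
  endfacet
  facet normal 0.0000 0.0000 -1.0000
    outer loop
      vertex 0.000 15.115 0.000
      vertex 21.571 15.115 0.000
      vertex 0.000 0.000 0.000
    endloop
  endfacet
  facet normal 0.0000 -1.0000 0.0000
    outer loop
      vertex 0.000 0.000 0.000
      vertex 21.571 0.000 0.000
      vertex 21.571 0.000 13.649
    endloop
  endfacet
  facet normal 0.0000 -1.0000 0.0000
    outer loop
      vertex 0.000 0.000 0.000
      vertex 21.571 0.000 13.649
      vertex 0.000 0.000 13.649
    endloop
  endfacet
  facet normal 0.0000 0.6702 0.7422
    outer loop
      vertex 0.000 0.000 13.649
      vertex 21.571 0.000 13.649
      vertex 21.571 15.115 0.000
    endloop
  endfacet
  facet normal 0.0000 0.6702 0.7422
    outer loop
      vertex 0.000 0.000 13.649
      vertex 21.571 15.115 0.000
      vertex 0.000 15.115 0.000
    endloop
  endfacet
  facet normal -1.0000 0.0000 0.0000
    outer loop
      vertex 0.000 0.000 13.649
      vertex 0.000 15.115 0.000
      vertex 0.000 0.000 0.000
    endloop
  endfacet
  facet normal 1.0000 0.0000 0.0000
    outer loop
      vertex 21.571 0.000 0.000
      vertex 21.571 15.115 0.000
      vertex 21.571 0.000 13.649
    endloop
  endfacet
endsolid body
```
; perimeter-only toolpath
G21 ; units = mm
G90 ; absolute positioning
G28 ; home
; layer 1
G0 Z2.730
G0 X0.000 Y0.000
G1 X21.571 Y0.000
G1 X21.571 Y12.092
G1 X0.000 Y12.092
G1 X0.000 Y0.000
; layer 2
G0 Z5.460
G0 X0.000 Y0.000
G1 X21.571 Y0.000
G1 X21.571 Y9.069
G1 X0.000 Y9.069
G1 X0.000 Y0.000
; layer 3
G0 Z8.189
G0 X0.000 Y0.000
G1 X21.571 Y0.000
G1 X21.571 Y6.046
G1 X0.000 Y6.046
G1 X0.000 Y0.000
; layer 4
G0 Z10.919
G0 X0.000 Y0.000
G1 X21.571 Y0.000
G1 X21.571 Y3.023
G1 X0.000 Y3.023
G1 X0.000 Y0.000
M2 ; end

The solid is a wedge (ramp): 21.6 × 15.1 mm base, rising to 13.6 mm along the y=0 edge and sloping linearly to z=0 at y=15.1. Slicing at Δz = 2.730 mm — 5 equal slices spanning the solid's height, so layer i sits at z = i·h/5 — gives 4 non-empty perimeters. Each is a 4-segment closed polygon; G0 lifts to the layer z and rapids to the start vertex, then G1 traces the edges. The cross-section shrinks linearly with z (the slice at the apex is degenerate and omitted).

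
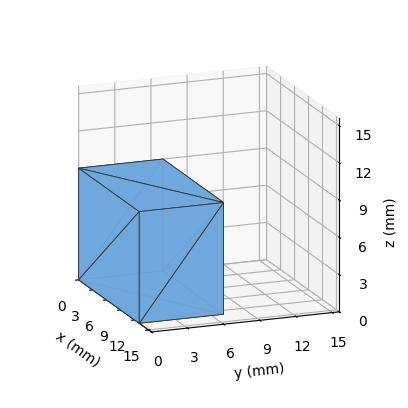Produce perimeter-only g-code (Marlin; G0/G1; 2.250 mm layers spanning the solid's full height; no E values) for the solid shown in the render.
Reading the render: the shape is a rectangular box, roughly 13 × 7 mm footprint and 9 mm tall (dimensions read to the nearest mm from the axis ticks). For the g-code, the solid's height is divided into equal slices at the stated Δz and each level perimeter traced with G1 moves after a G0 lift.

; perimeter-only toolpath
G21 ; units = mm
G90 ; absolute positioning
G28 ; home
; layer 1
G0 Z2.250
G0 X0.000 Y0.000
G1 X13.000 Y0.000
G1 X13.000 Y7.000
G1 X0.000 Y7.000
G1 X0.000 Y0.000
; layer 2
G0 Z4.500
G0 X0.000 Y0.000
G1 X13.000 Y0.000
G1 X13.000 Y7.000
G1 X0.000 Y7.000
G1 X0.000 Y0.000
; layer 3
G0 Z6.750
G0 X0.000 Y0.000
G1 X13.000 Y0.000
G1 X13.000 Y7.000
G1 X0.000 Y7.000
G1 X0.000 Y0.000
; layer 4
G0 Z9.000
G0 X0.000 Y0.000
G1 X13.000 Y0.000
G1 X13.000 Y7.000
G1 X0.000 Y7.000
G1 X0.000 Y0.000
M2 ; end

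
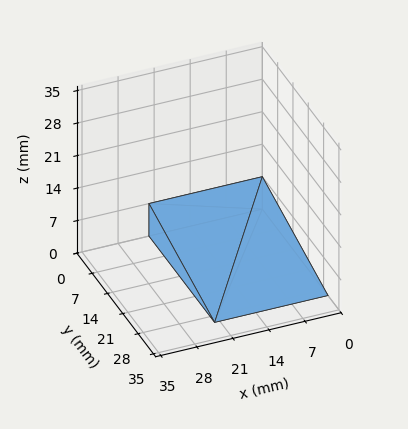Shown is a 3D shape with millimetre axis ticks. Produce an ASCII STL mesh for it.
Reading the render: the shape is a wedge (ramp): 22 × 30 mm base, rising to 7 mm along the y=0 edge and sloping linearly to z=0 at y=30 (dimensions read to the nearest mm from the axis ticks). For the STL, each face is triangulated and given an outward normal.

solid part
  facet normal 0.0000 0.0000 -1.0000
    outer loop
      vertex 22.000 30.000 0.000
      vertex 22.000 0.000 0.000
      vertex 0.000 0.000 0.000
    endloop
  endfacet
  facet normal 0.0000 0.0000 -1.0000
    outer loop
      vertex 0.000 30.000 0.000
      vertex 22.000 30.000 0.000
      vertex 0.000 0.000 0.000
    endloop
  endfacet
  facet normal 0.0000 -1.0000 0.0000
    outer loop
      vertex 0.000 0.000 0.000
      vertex 22.000 0.000 0.000
      vertex 22.000 0.000 7.000
    endloop
  endfacet
  facet normal 0.0000 -1.0000 0.0000
    outer loop
      vertex 0.000 0.000 0.000
      vertex 22.000 0.000 7.000
      vertex 0.000 0.000 7.000
    endloop
  endfacet
  facet normal 0.0000 0.2272 0.9738
    outer loop
      vertex 0.000 0.000 7.000
      vertex 22.000 0.000 7.000
      vertex 22.000 30.000 0.000
    endloop
  endfacet
  facet normal 0.0000 0.2272 0.9738
    outer loop
      vertex 0.000 0.000 7.000
      vertex 22.000 30.000 0.000
      vertex 0.000 30.000 0.000
    endloop
  endfacet
  facet normal -1.0000 0.0000 0.0000
    outer loop
      vertex 0.000 0.000 7.000
      vertex 0.000 30.000 0.000
      vertex 0.000 0.000 0.000
    endloop
  endfacet
  facet normal 1.0000 0.0000 0.0000
    outer loop
      vertex 22.000 0.000 0.000
      vertex 22.000 30.000 0.000
      vertex 22.000 0.000 7.000
    endloop
  endfacet
endsolid part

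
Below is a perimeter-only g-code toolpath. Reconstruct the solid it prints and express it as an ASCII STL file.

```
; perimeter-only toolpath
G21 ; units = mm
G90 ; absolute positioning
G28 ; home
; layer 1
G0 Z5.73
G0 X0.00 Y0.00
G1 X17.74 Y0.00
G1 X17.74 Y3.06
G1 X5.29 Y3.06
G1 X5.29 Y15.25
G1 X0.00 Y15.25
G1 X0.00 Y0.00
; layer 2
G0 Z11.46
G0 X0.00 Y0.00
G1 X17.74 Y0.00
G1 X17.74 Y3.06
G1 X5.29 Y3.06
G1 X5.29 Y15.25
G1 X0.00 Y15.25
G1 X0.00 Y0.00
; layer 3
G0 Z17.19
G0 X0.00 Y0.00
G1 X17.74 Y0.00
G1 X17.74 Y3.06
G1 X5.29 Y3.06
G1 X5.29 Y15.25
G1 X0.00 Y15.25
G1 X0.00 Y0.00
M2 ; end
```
solid part
  facet normal 0.0000 0.0000 -1.0000
    outer loop
      vertex 17.74 3.06 0.00
      vertex 17.74 0.00 0.00
      vertex 0.00 0.00 0.00
    endloop
  endfacet
  facet normal 0.0000 0.0000 -1.0000
    outer loop
      vertex 5.29 3.06 0.00
      vertex 17.74 3.06 0.00
      vertex 0.00 0.00 0.00
    endloop
  endfacet
  facet normal 0.0000 0.0000 -1.0000
    outer loop
      vertex 5.29 15.25 0.00
      vertex 5.29 3.06 0.00
      vertex 0.00 0.00 0.00
    endloop
  endfacet
  facet normal 0.0000 0.0000 -1.0000
    outer loop
      vertex 0.00 15.25 0.00
      vertex 5.29 15.25 0.00
      vertex 0.00 0.00 0.00
    endloop
  endfacet
  facet normal 0.0000 0.0000 1.0000
    outer loop
      vertex 0.00 0.00 17.19
      vertex 17.74 0.00 17.19
      vertex 17.74 3.06 17.19
    endloop
  endfacet
  facet normal 0.0000 0.0000 1.0000
    outer loop
      vertex 0.00 0.00 17.19
      vertex 17.74 3.06 17.19
      vertex 5.29 3.06 17.19
    endloop
  endfacet
  facet normal 0.0000 0.0000 1.0000
    outer loop
      vertex 0.00 0.00 17.19
      vertex 5.29 3.06 17.19
      vertex 5.29 15.25 17.19
    endloop
  endfacet
  facet normal 0.0000 0.0000 1.0000
    outer loop
      vertex 0.00 0.00 17.19
      vertex 5.29 15.25 17.19
      vertex 0.00 15.25 17.19
    endloop
  endfacet
  facet normal 0.0000 -1.0000 0.0000
    outer loop
      vertex 0.00 0.00 0.00
      vertex 17.74 0.00 0.00
      vertex 17.74 0.00 17.19
    endloop
  endfacet
  facet normal 0.0000 -1.0000 0.0000
    outer loop
      vertex 0.00 0.00 0.00
      vertex 17.74 0.00 17.19
      vertex 0.00 0.00 17.19
    endloop
  endfacet
  facet normal 1.0000 0.0000 0.0000
    outer loop
      vertex 17.74 0.00 0.00
      vertex 17.74 3.06 0.00
      vertex 17.74 3.06 17.19
    endloop
  endfacet
  facet normal 1.0000 0.0000 0.0000
    outer loop
      vertex 17.74 0.00 0.00
      vertex 17.74 3.06 17.19
      vertex 17.74 0.00 17.19
    endloop
  endfacet
  facet normal 0.0000 1.0000 0.0000
    outer loop
      vertex 17.74 3.06 0.00
      vertex 5.29 3.06 0.00
      vertex 5.29 3.06 17.19
    endloop
  endfacet
  facet normal 0.0000 1.0000 0.0000
    outer loop
      vertex 17.74 3.06 0.00
      vertex 5.29 3.06 17.19
      vertex 17.74 3.06 17.19
    endloop
  endfacet
  facet normal 1.0000 0.0000 0.0000
    outer loop
      vertex 5.29 3.06 0.00
      vertex 5.29 15.25 0.00
      vertex 5.29 15.25 17.19
    endloop
  endfacet
  facet normal 1.0000 0.0000 0.0000
    outer loop
      vertex 5.29 3.06 0.00
      vertex 5.29 15.25 17.19
      vertex 5.29 3.06 17.19
    endloop
  endfacet
  facet normal 0.0000 1.0000 0.0000
    outer loop
      vertex 5.29 15.25 0.00
      vertex 0.00 15.25 0.00
      vertex 0.00 15.25 17.19
    endloop
  endfacet
  facet normal 0.0000 1.0000 0.0000
    outer loop
      vertex 5.29 15.25 0.00
      vertex 0.00 15.25 17.19
      vertex 5.29 15.25 17.19
    endloop
  endfacet
  facet normal -1.0000 0.0000 0.0000
    outer loop
      vertex 0.00 15.25 0.00
      vertex 0.00 0.00 0.00
      vertex 0.00 0.00 17.19
    endloop
  endfacet
  facet normal -1.0000 0.0000 0.0000
    outer loop
      vertex 0.00 15.25 0.00
      vertex 0.00 0.00 17.19
      vertex 0.00 15.25 17.19
    endloop
  endfacet
endsolid part

The G0 Z moves step by Δz≈5.73 mm. Every layer's G1 loop is the same polygon, so the solid is a straight extrusion of it from z=0 to z≈17.2. Closing with flat bottom and top caps and triangulating gives 20 facets — an L-shaped prism: outer 17.7 × 15.2 mm, arm thicknesses ≈ 3.06 mm (horizontal) and 5.29 mm (vertical), extruded 17.2 mm in z.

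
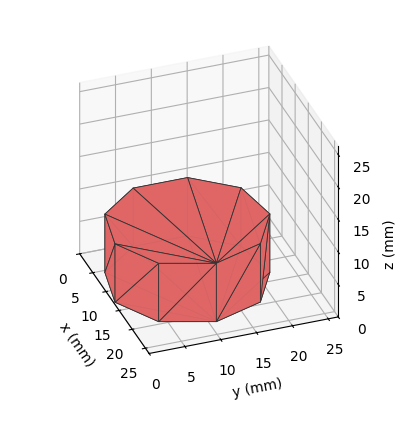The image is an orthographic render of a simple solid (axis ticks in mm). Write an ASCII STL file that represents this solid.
Reading the render: the shape is a regular 9-sided prism (a cylinder approximated with 9 flat sides), circumscribed radius ≈ 11 mm, height ≈ 9 mm (dimensions read to the nearest mm from the axis ticks). For the STL, each face is triangulated and given an outward normal.

solid part
  facet normal 0.0000 0.0000 -1.0000
    outer loop
      vertex 12.9 21.8 0.0
      vertex 19.4 18.1 0.0
      vertex 22.0 11.0 0.0
    endloop
  endfacet
  facet normal 0.0000 0.0000 -1.0000
    outer loop
      vertex 5.5 20.5 0.0
      vertex 12.9 21.8 0.0
      vertex 22.0 11.0 0.0
    endloop
  endfacet
  facet normal 0.0000 0.0000 -1.0000
    outer loop
      vertex 0.7 14.8 0.0
      vertex 5.5 20.5 0.0
      vertex 22.0 11.0 0.0
    endloop
  endfacet
  facet normal 0.0000 0.0000 -1.0000
    outer loop
      vertex 0.7 7.2 0.0
      vertex 0.7 14.8 0.0
      vertex 22.0 11.0 0.0
    endloop
  endfacet
  facet normal 0.0000 0.0000 -1.0000
    outer loop
      vertex 5.5 1.5 0.0
      vertex 0.7 7.2 0.0
      vertex 22.0 11.0 0.0
    endloop
  endfacet
  facet normal 0.0000 0.0000 -1.0000
    outer loop
      vertex 12.9 0.2 0.0
      vertex 5.5 1.5 0.0
      vertex 22.0 11.0 0.0
    endloop
  endfacet
  facet normal 0.0000 0.0000 -1.0000
    outer loop
      vertex 19.4 3.9 0.0
      vertex 12.9 0.2 0.0
      vertex 22.0 11.0 0.0
    endloop
  endfacet
  facet normal 0.0000 0.0000 1.0000
    outer loop
      vertex 22.0 11.0 9.0
      vertex 19.4 18.1 9.0
      vertex 12.9 21.8 9.0
    endloop
  endfacet
  facet normal 0.0000 0.0000 1.0000
    outer loop
      vertex 22.0 11.0 9.0
      vertex 12.9 21.8 9.0
      vertex 5.5 20.5 9.0
    endloop
  endfacet
  facet normal 0.0000 0.0000 1.0000
    outer loop
      vertex 22.0 11.0 9.0
      vertex 5.5 20.5 9.0
      vertex 0.7 14.8 9.0
    endloop
  endfacet
  facet normal 0.0000 0.0000 1.0000
    outer loop
      vertex 22.0 11.0 9.0
      vertex 0.7 14.8 9.0
      vertex 0.7 7.2 9.0
    endloop
  endfacet
  facet normal 0.0000 0.0000 1.0000
    outer loop
      vertex 22.0 11.0 9.0
      vertex 0.7 7.2 9.0
      vertex 5.5 1.5 9.0
    endloop
  endfacet
  facet normal 0.0000 0.0000 1.0000
    outer loop
      vertex 22.0 11.0 9.0
      vertex 5.5 1.5 9.0
      vertex 12.9 0.2 9.0
    endloop
  endfacet
  facet normal 0.0000 0.0000 1.0000
    outer loop
      vertex 22.0 11.0 9.0
      vertex 12.9 0.2 9.0
      vertex 19.4 3.9 9.0
    endloop
  endfacet
  facet normal 0.9390 0.3439 0.0000
    outer loop
      vertex 22.0 11.0 0.0
      vertex 19.4 18.1 0.0
      vertex 19.4 18.1 9.0
    endloop
  endfacet
  facet normal 0.9390 0.3439 0.0000
    outer loop
      vertex 22.0 11.0 0.0
      vertex 19.4 18.1 9.0
      vertex 22.0 11.0 9.0
    endloop
  endfacet
  facet normal 0.4947 0.8691 0.0000
    outer loop
      vertex 19.4 18.1 0.0
      vertex 12.9 21.8 0.0
      vertex 12.9 21.8 9.0
    endloop
  endfacet
  facet normal 0.4947 0.8691 0.0000
    outer loop
      vertex 19.4 18.1 0.0
      vertex 12.9 21.8 9.0
      vertex 19.4 18.1 9.0
    endloop
  endfacet
  facet normal -0.1730 0.9849 0.0000
    outer loop
      vertex 12.9 21.8 0.0
      vertex 5.5 20.5 0.0
      vertex 5.5 20.5 9.0
    endloop
  endfacet
  facet normal -0.1730 0.9849 0.0000
    outer loop
      vertex 12.9 21.8 0.0
      vertex 5.5 20.5 9.0
      vertex 12.9 21.8 9.0
    endloop
  endfacet
  facet normal -0.7649 0.6441 0.0000
    outer loop
      vertex 5.5 20.5 0.0
      vertex 0.7 14.8 0.0
      vertex 0.7 14.8 9.0
    endloop
  endfacet
  facet normal -0.7649 0.6441 0.0000
    outer loop
      vertex 5.5 20.5 0.0
      vertex 0.7 14.8 9.0
      vertex 5.5 20.5 9.0
    endloop
  endfacet
  facet normal -1.0000 0.0000 0.0000
    outer loop
      vertex 0.7 14.8 0.0
      vertex 0.7 7.2 0.0
      vertex 0.7 7.2 9.0
    endloop
  endfacet
  facet normal -1.0000 0.0000 0.0000
    outer loop
      vertex 0.7 14.8 0.0
      vertex 0.7 7.2 9.0
      vertex 0.7 14.8 9.0
    endloop
  endfacet
  facet normal -0.7649 -0.6441 0.0000
    outer loop
      vertex 0.7 7.2 0.0
      vertex 5.5 1.5 0.0
      vertex 5.5 1.5 9.0
    endloop
  endfacet
  facet normal -0.7649 -0.6441 0.0000
    outer loop
      vertex 0.7 7.2 0.0
      vertex 5.5 1.5 9.0
      vertex 0.7 7.2 9.0
    endloop
  endfacet
  facet normal -0.1730 -0.9849 0.0000
    outer loop
      vertex 5.5 1.5 0.0
      vertex 12.9 0.2 0.0
      vertex 12.9 0.2 9.0
    endloop
  endfacet
  facet normal -0.1730 -0.9849 0.0000
    outer loop
      vertex 5.5 1.5 0.0
      vertex 12.9 0.2 9.0
      vertex 5.5 1.5 9.0
    endloop
  endfacet
  facet normal 0.4947 -0.8691 0.0000
    outer loop
      vertex 12.9 0.2 0.0
      vertex 19.4 3.9 0.0
      vertex 19.4 3.9 9.0
    endloop
  endfacet
  facet normal 0.4947 -0.8691 0.0000
    outer loop
      vertex 12.9 0.2 0.0
      vertex 19.4 3.9 9.0
      vertex 12.9 0.2 9.0
    endloop
  endfacet
  facet normal 0.9390 -0.3439 0.0000
    outer loop
      vertex 19.4 3.9 0.0
      vertex 22.0 11.0 0.0
      vertex 22.0 11.0 9.0
    endloop
  endfacet
  facet normal 0.9390 -0.3439 0.0000
    outer loop
      vertex 19.4 3.9 0.0
      vertex 22.0 11.0 9.0
      vertex 19.4 3.9 9.0
    endloop
  endfacet
endsolid part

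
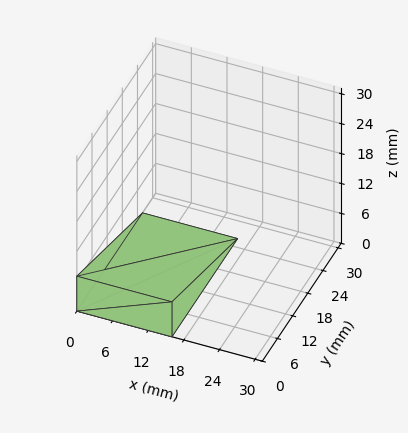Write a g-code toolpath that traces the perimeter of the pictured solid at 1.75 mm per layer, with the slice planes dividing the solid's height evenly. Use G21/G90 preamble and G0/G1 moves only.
Reading the render: the shape is a wedge (ramp): 16 × 26 mm base, rising to 7 mm along the y=0 edge and sloping linearly to z=0 at y=26 (dimensions read to the nearest mm from the axis ticks). For the g-code, the solid's height is divided into equal slices at the stated Δz and each level perimeter traced with G1 moves after a G0 lift.

; perimeter-only toolpath
G21 ; units = mm
G90 ; absolute positioning
G28 ; home
; layer 1
G0 Z1.75
G0 X0.00 Y0.00
G1 X16.00 Y0.00
G1 X16.00 Y19.50
G1 X0.00 Y19.50
G1 X0.00 Y0.00
; layer 2
G0 Z3.50
G0 X0.00 Y0.00
G1 X16.00 Y0.00
G1 X16.00 Y13.00
G1 X0.00 Y13.00
G1 X0.00 Y0.00
; layer 3
G0 Z5.25
G0 X0.00 Y0.00
G1 X16.00 Y0.00
G1 X16.00 Y6.50
G1 X0.00 Y6.50
G1 X0.00 Y0.00
M2 ; end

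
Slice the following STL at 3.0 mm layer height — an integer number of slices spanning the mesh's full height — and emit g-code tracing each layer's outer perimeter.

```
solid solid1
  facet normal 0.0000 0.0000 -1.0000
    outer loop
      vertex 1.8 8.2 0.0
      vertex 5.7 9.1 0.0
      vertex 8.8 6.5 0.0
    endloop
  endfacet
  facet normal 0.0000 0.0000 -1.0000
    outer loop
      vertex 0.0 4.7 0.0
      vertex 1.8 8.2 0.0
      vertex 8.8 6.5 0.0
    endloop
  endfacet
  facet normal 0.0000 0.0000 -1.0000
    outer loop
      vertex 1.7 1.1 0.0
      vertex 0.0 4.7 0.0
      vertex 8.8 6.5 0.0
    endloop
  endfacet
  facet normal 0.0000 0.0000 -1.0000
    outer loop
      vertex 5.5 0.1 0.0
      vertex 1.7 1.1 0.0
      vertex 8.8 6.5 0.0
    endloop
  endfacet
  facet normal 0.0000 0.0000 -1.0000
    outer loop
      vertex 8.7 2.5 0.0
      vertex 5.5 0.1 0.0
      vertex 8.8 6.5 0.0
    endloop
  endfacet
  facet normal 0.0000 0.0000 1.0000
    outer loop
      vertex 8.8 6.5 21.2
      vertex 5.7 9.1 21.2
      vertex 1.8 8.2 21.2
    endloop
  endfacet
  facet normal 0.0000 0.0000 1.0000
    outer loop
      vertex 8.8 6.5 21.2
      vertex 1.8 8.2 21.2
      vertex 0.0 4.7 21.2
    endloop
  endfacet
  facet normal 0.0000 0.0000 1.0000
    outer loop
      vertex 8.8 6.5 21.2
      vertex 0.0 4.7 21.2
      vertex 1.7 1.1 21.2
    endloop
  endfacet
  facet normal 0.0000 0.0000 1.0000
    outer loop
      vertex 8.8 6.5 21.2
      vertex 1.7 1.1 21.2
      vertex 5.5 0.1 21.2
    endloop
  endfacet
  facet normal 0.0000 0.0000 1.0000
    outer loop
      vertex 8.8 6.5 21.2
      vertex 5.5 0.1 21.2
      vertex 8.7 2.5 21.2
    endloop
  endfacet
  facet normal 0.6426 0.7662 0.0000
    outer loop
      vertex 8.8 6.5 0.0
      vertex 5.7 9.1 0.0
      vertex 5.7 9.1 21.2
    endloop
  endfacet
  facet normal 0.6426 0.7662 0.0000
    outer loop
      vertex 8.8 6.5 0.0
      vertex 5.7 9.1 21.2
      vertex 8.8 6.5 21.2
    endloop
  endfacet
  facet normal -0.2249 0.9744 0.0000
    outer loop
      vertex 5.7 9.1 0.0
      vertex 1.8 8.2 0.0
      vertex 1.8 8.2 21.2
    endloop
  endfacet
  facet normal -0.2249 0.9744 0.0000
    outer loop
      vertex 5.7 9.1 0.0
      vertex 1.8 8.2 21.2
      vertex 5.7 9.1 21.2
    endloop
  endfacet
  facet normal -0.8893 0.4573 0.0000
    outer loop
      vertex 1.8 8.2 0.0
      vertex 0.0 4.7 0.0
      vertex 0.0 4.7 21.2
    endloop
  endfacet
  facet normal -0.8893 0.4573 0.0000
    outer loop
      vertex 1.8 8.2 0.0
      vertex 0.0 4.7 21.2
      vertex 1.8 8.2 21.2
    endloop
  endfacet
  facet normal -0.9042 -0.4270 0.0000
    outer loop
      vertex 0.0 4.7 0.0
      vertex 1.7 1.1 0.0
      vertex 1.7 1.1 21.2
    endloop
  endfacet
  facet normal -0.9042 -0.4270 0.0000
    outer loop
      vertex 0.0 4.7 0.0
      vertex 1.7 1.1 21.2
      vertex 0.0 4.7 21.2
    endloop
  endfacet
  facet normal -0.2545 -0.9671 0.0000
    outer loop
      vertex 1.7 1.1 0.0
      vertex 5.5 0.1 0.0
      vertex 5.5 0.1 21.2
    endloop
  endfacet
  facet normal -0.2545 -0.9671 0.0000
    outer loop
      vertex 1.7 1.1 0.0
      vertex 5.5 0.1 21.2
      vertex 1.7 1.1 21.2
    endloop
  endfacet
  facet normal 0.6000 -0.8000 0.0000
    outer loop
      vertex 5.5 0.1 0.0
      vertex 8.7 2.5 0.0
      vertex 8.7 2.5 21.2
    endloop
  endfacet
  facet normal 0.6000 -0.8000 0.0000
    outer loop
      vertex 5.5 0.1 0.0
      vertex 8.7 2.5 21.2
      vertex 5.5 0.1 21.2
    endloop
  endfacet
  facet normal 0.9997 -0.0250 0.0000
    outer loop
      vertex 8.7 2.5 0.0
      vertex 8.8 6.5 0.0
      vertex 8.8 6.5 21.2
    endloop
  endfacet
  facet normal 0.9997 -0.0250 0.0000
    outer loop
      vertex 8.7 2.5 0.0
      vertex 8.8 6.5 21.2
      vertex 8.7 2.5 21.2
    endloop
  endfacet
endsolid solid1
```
; perimeter-only toolpath
G21 ; units = mm
G90 ; absolute positioning
G28 ; home
; layer 1
G0 Z3.0
G0 X8.8 Y6.5
G1 X5.7 Y9.1
G1 X1.8 Y8.2
G1 X0.0 Y4.7
G1 X1.7 Y1.1
G1 X5.5 Y0.1
G1 X8.7 Y2.5
G1 X8.8 Y6.5
; layer 2
G0 Z6.1
G0 X8.8 Y6.5
G1 X5.7 Y9.1
G1 X1.8 Y8.2
G1 X0.0 Y4.7
G1 X1.7 Y1.1
G1 X5.5 Y0.1
G1 X8.7 Y2.5
G1 X8.8 Y6.5
; layer 3
G0 Z9.1
G0 X8.8 Y6.5
G1 X5.7 Y9.1
G1 X1.8 Y8.2
G1 X0.0 Y4.7
G1 X1.7 Y1.1
G1 X5.5 Y0.1
G1 X8.7 Y2.5
G1 X8.8 Y6.5
; layer 4
G0 Z12.1
G0 X8.8 Y6.5
G1 X5.7 Y9.1
G1 X1.8 Y8.2
G1 X0.0 Y4.7
G1 X1.7 Y1.1
G1 X5.5 Y0.1
G1 X8.7 Y2.5
G1 X8.8 Y6.5
; layer 5
G0 Z15.1
G0 X8.8 Y6.5
G1 X5.7 Y9.1
G1 X1.8 Y8.2
G1 X0.0 Y4.7
G1 X1.7 Y1.1
G1 X5.5 Y0.1
G1 X8.7 Y2.5
G1 X8.8 Y6.5
; layer 6
G0 Z18.2
G0 X8.8 Y6.5
G1 X5.7 Y9.1
G1 X1.8 Y8.2
G1 X0.0 Y4.7
G1 X1.7 Y1.1
G1 X5.5 Y0.1
G1 X8.7 Y2.5
G1 X8.8 Y6.5
; layer 7
G0 Z21.2
G0 X8.8 Y6.5
G1 X5.7 Y9.1
G1 X1.8 Y8.2
G1 X0.0 Y4.7
G1 X1.7 Y1.1
G1 X5.5 Y0.1
G1 X8.7 Y2.5
G1 X8.8 Y6.5
M2 ; end

The solid is a regular 7-sided prism (a cylinder approximated with 7 flat sides), circumscribed radius ≈ 4.6 mm, height ≈ 21.2 mm. Slicing at Δz = 3.0 mm — 7 equal slices spanning the solid's height, so layer i sits at z = i·h/7 — gives 7 non-empty perimeters. Each is a 7-segment closed polygon; G0 lifts to the layer z and rapids to the start vertex, then G1 traces the edges.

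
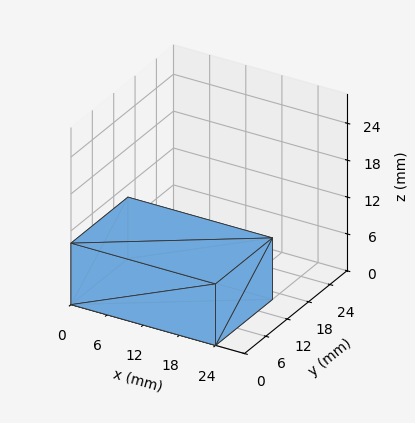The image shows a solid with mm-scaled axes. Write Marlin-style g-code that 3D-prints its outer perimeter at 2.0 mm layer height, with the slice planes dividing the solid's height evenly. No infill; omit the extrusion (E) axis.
Reading the render: the shape is a rectangular box, roughly 24 × 16 mm footprint and 10 mm tall (dimensions read to the nearest mm from the axis ticks). For the g-code, the solid's height is divided into equal slices at the stated Δz and each level perimeter traced with G1 moves after a G0 lift.

; perimeter-only toolpath
G21 ; units = mm
G90 ; absolute positioning
G28 ; home
; layer 1
G0 Z2.0
G0 X0.0 Y0.0
G1 X24.0 Y0.0
G1 X24.0 Y16.0
G1 X0.0 Y16.0
G1 X0.0 Y0.0
; layer 2
G0 Z4.0
G0 X0.0 Y0.0
G1 X24.0 Y0.0
G1 X24.0 Y16.0
G1 X0.0 Y16.0
G1 X0.0 Y0.0
; layer 3
G0 Z6.0
G0 X0.0 Y0.0
G1 X24.0 Y0.0
G1 X24.0 Y16.0
G1 X0.0 Y16.0
G1 X0.0 Y0.0
; layer 4
G0 Z8.0
G0 X0.0 Y0.0
G1 X24.0 Y0.0
G1 X24.0 Y16.0
G1 X0.0 Y16.0
G1 X0.0 Y0.0
; layer 5
G0 Z10.0
G0 X0.0 Y0.0
G1 X24.0 Y0.0
G1 X24.0 Y16.0
G1 X0.0 Y16.0
G1 X0.0 Y0.0
M2 ; end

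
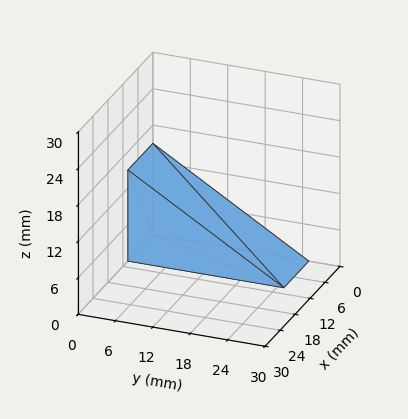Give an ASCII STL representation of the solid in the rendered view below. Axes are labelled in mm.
Reading the render: the shape is a wedge (ramp): 10 × 25 mm base, rising to 15 mm along the y=0 edge and sloping linearly to z=0 at y=25 (dimensions read to the nearest mm from the axis ticks). For the STL, each face is triangulated and given an outward normal.

solid part
  facet normal 0.0000 0.0000 -1.0000
    outer loop
      vertex 10.000 25.000 0.000
      vertex 10.000 0.000 0.000
      vertex 0.000 0.000 0.000
    endloop
  endfacet
  facet normal 0.0000 0.0000 -1.0000
    outer loop
      vertex 0.000 25.000 0.000
      vertex 10.000 25.000 0.000
      vertex 0.000 0.000 0.000
    endloop
  endfacet
  facet normal 0.0000 -1.0000 0.0000
    outer loop
      vertex 0.000 0.000 0.000
      vertex 10.000 0.000 0.000
      vertex 10.000 0.000 15.000
    endloop
  endfacet
  facet normal 0.0000 -1.0000 0.0000
    outer loop
      vertex 0.000 0.000 0.000
      vertex 10.000 0.000 15.000
      vertex 0.000 0.000 15.000
    endloop
  endfacet
  facet normal 0.0000 0.5145 0.8575
    outer loop
      vertex 0.000 0.000 15.000
      vertex 10.000 0.000 15.000
      vertex 10.000 25.000 0.000
    endloop
  endfacet
  facet normal 0.0000 0.5145 0.8575
    outer loop
      vertex 0.000 0.000 15.000
      vertex 10.000 25.000 0.000
      vertex 0.000 25.000 0.000
    endloop
  endfacet
  facet normal -1.0000 0.0000 0.0000
    outer loop
      vertex 0.000 0.000 15.000
      vertex 0.000 25.000 0.000
      vertex 0.000 0.000 0.000
    endloop
  endfacet
  facet normal 1.0000 0.0000 0.0000
    outer loop
      vertex 10.000 0.000 0.000
      vertex 10.000 25.000 0.000
      vertex 10.000 0.000 15.000
    endloop
  endfacet
endsolid part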